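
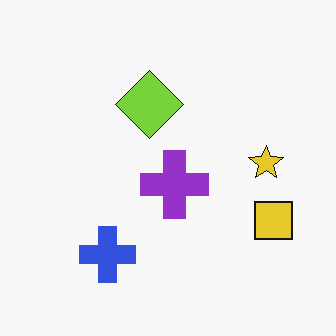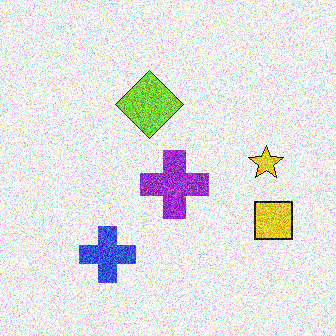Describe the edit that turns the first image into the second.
The image was degraded with strong gaussian noise.

Random speckle covers the whole image, including the flat background.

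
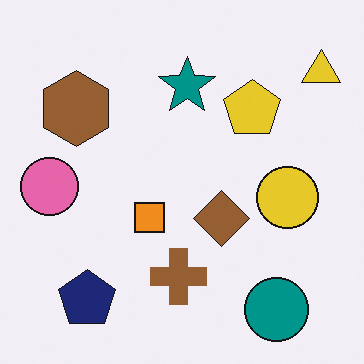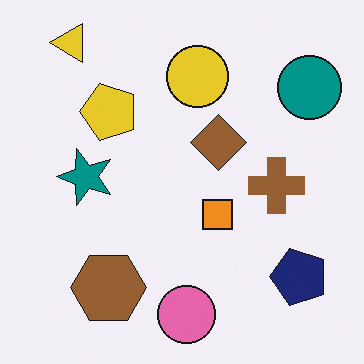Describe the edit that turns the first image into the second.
It was rotated 90° counter-clockwise.

The yellow triangle sits in the top-right of the first image and the top-left of the second — consistent with a whole-image 90° counter-clockwise rotation.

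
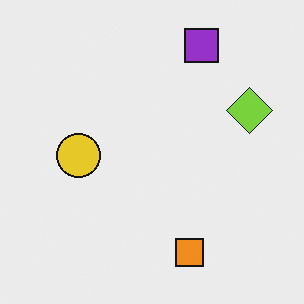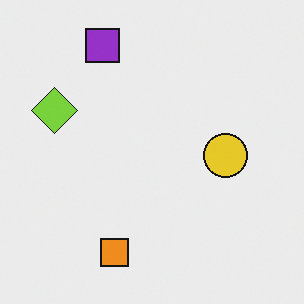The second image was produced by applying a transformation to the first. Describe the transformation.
It was flipped horizontally (left ↔ right).

The lime diamond is in the right of the first image and the left of the second — shapes on opposite sides of the vertical midline have swapped in a mirror flip.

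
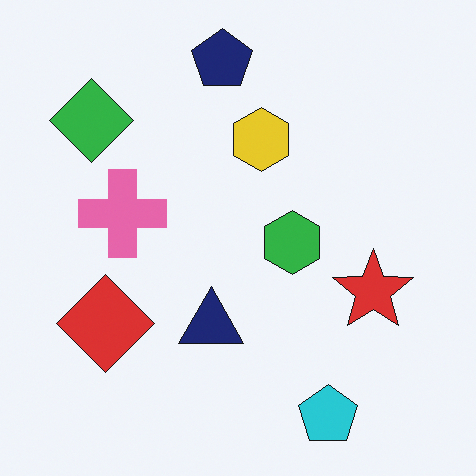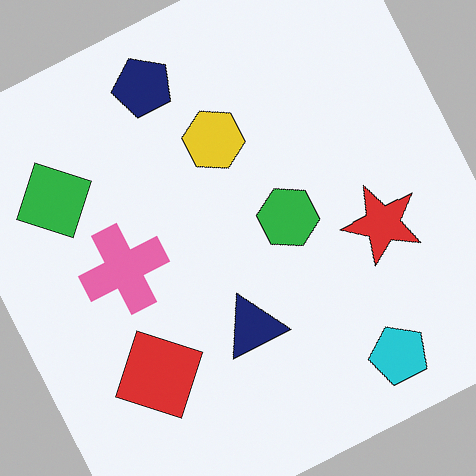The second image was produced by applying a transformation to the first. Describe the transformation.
This is the original image rotated counter-clockwise by a clearly visible amount.

Every shape is tilted by the same angle and the image corners show triangular fill wedges — a whole-image rotation by a non-right angle.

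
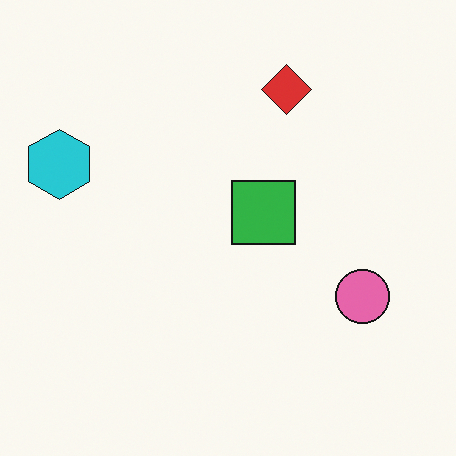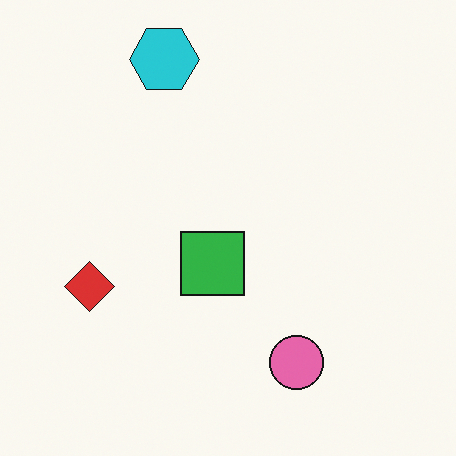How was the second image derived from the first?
It was transposed (reflected across the top-left ↔ bottom-right diagonal).

Shapes have swapped their row and column positions — what was in the top-right is now in the bottom-left — a diagonal reflection.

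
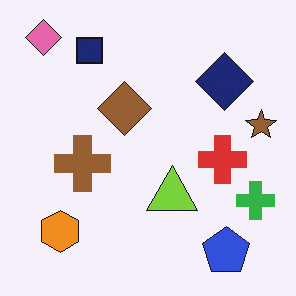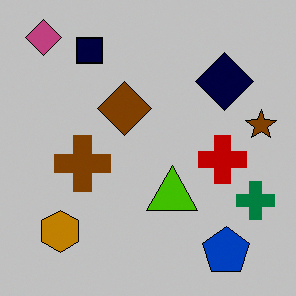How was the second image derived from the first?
It was aggressively posterized.

Each flat color has snapped to a coarser quantized level — most visibly, the near-white background has dropped to a flat grey.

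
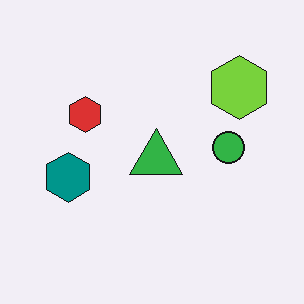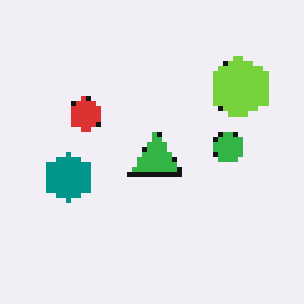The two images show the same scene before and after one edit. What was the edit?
It was mildly pixelated.

Shapes are reduced to large square blocks; fine edges and outlines are lost — a downscale-then-upscale (mosaic) effect.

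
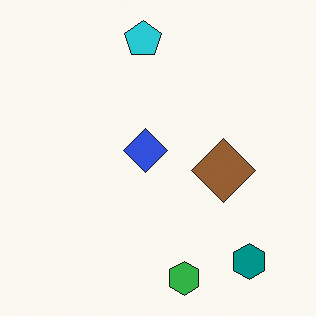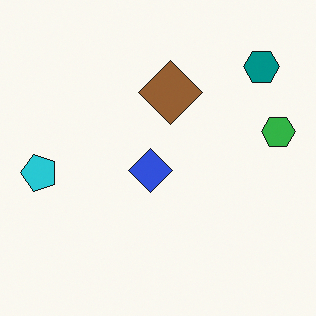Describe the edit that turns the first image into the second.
The transformation is: rotated 90° counter-clockwise.

The teal hexagon sits in the bottom-right of the first image and the top-right of the second — consistent with a whole-image 90° counter-clockwise rotation.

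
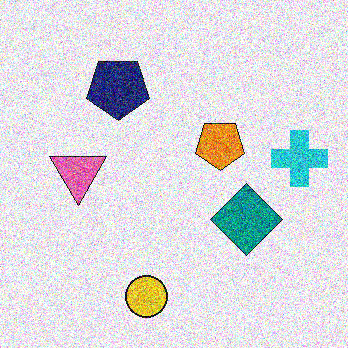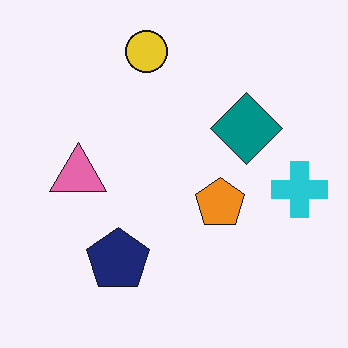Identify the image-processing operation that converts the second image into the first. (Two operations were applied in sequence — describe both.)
This is the original image flipped vertically (top ↔ bottom), then degraded with heavy additive noise.

The yellow circle is in the top of the second image and the bottom of the first — shapes on opposite sides of the horizontal midline have swapped in a mirror flip. Random speckle covers the whole image, including the flat background.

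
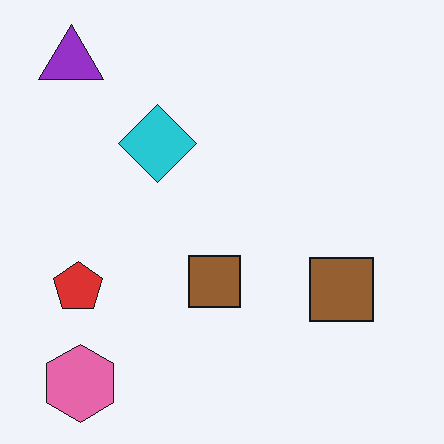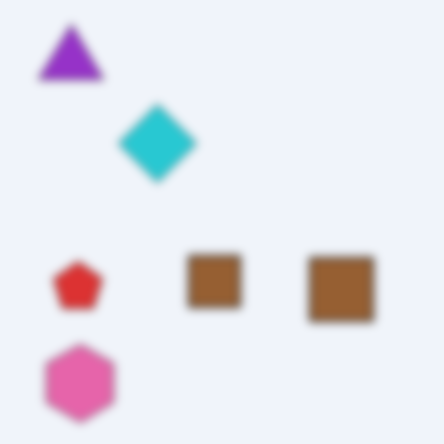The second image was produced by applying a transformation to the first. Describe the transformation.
The second image is the first moderately blurred.

Shape edges and outlines are uniformly softened across the whole image.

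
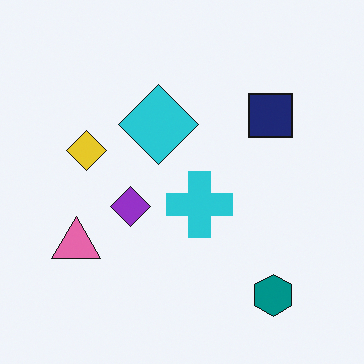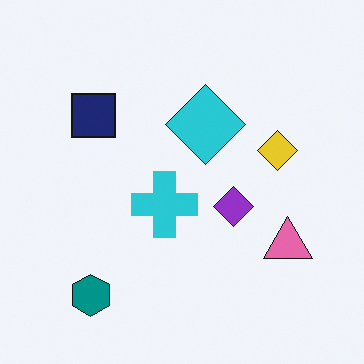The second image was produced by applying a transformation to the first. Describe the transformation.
The transformation is: flipped horizontally (left ↔ right).

The pink triangle is in the bottom-left of the first image and the bottom-right of the second — shapes on opposite sides of the vertical midline have swapped in a mirror flip.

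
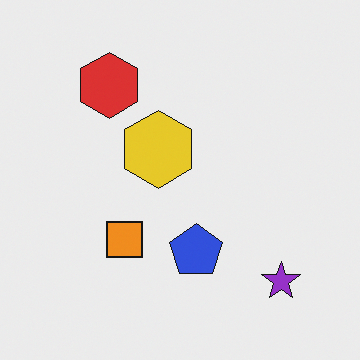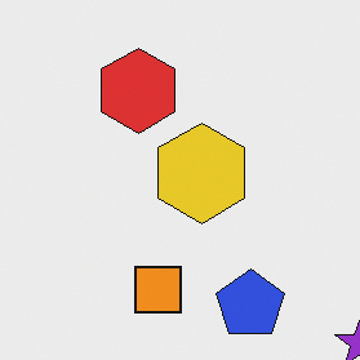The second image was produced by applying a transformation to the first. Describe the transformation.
The transformation is: cropped to a modestly smaller region and rescaled.

The visible shapes are larger and the field of view is narrower; shapes near the original edges may be partly or wholly outside the frame — a crop-and-rescale.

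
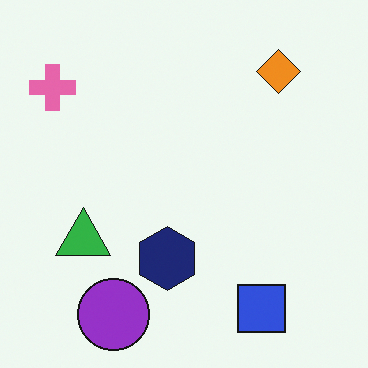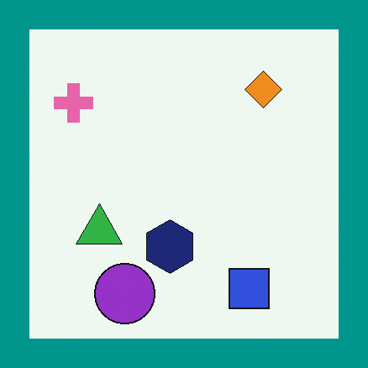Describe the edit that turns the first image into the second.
This is the original image framed with a teal border.

A solid teal frame runs around the edge of the second image, with the content slightly shrunk inside it.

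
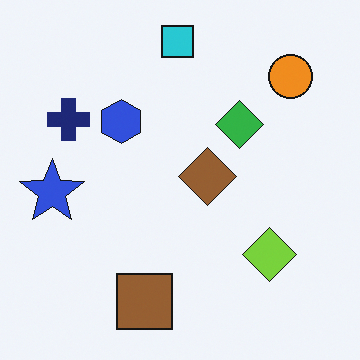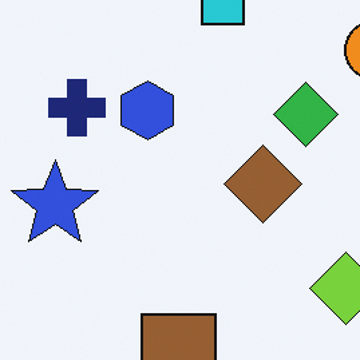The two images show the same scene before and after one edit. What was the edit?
Cropped to a modestly smaller region and rescaled.

The visible shapes are larger and the field of view is narrower; shapes near the original edges may be partly or wholly outside the frame — a crop-and-rescale.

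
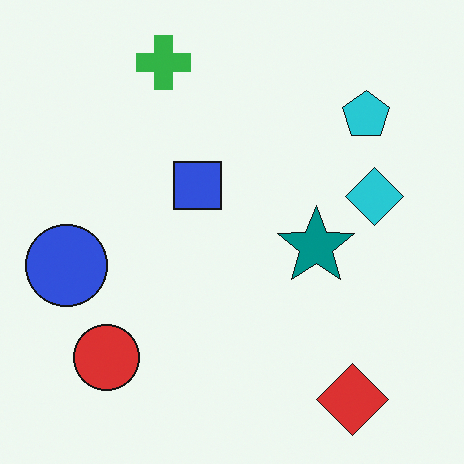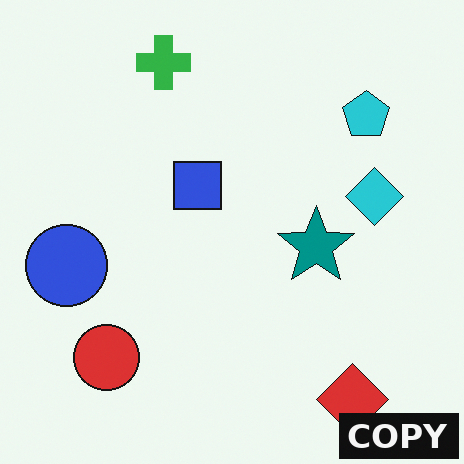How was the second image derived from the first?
It was watermarked with the text "COPY" in the lower-right corner.

A dark label reading "COPY" appears in the lower-right corner.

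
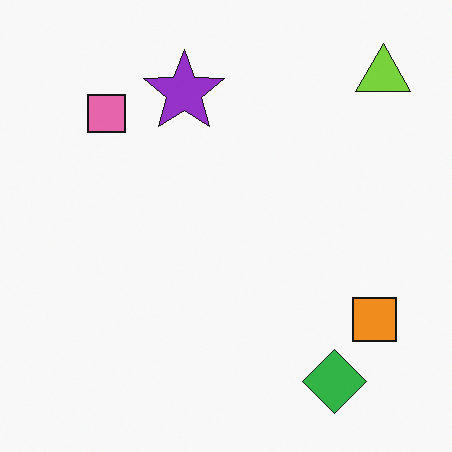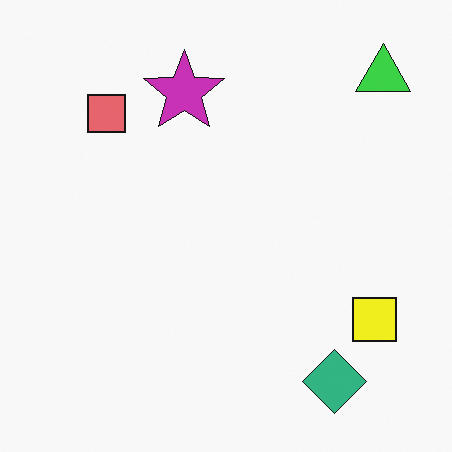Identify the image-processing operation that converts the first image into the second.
Hue-shifted slightly.

Every shape's color has rotated by the same amount around the hue wheel — a uniform hue shift.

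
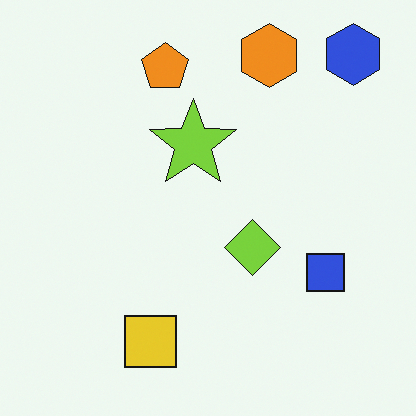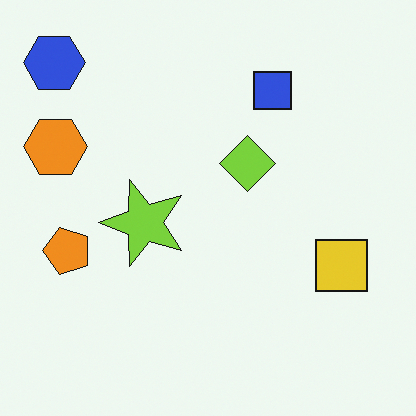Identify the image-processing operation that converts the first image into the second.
It was rotated 90° counter-clockwise.

The blue hexagon sits in the top-right of the first image and the top-left of the second — consistent with a whole-image 90° counter-clockwise rotation.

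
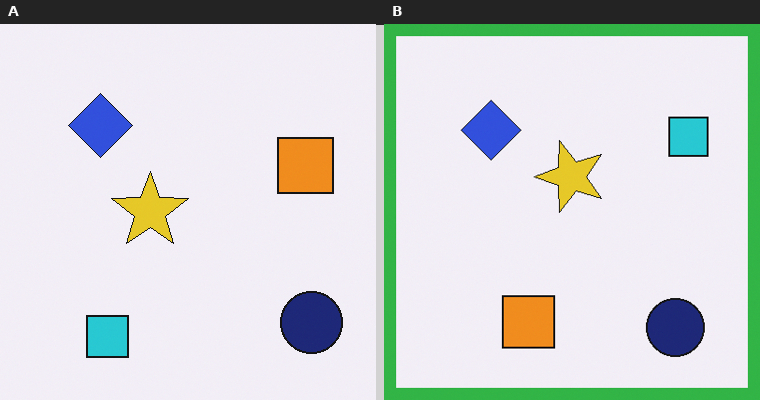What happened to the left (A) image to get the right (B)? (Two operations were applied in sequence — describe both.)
This is the original image transposed (reflected across the top-left ↔ bottom-right diagonal), then framed with a green border.

Shapes have swapped their row and column positions — what was in the top-right is now in the bottom-left — a diagonal reflection. A solid green frame runs around the edge of the right (B) image, with the content slightly shrunk inside it.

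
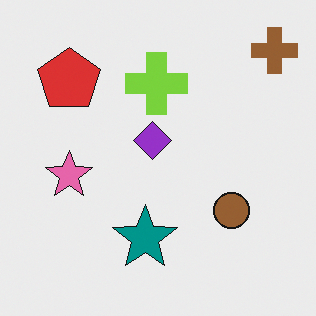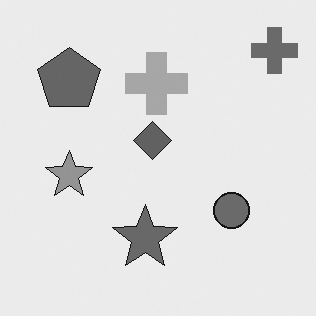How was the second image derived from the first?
The transformation is: converted to grayscale.

All color is removed — every shape is now a shade of grey.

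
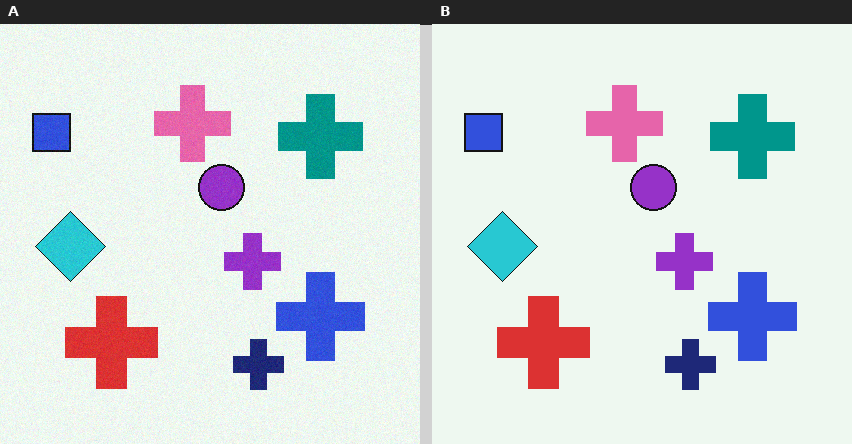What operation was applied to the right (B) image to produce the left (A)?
The left (A) image is the right (B) degraded with light additive noise.

Random speckle covers the whole image, including the flat background.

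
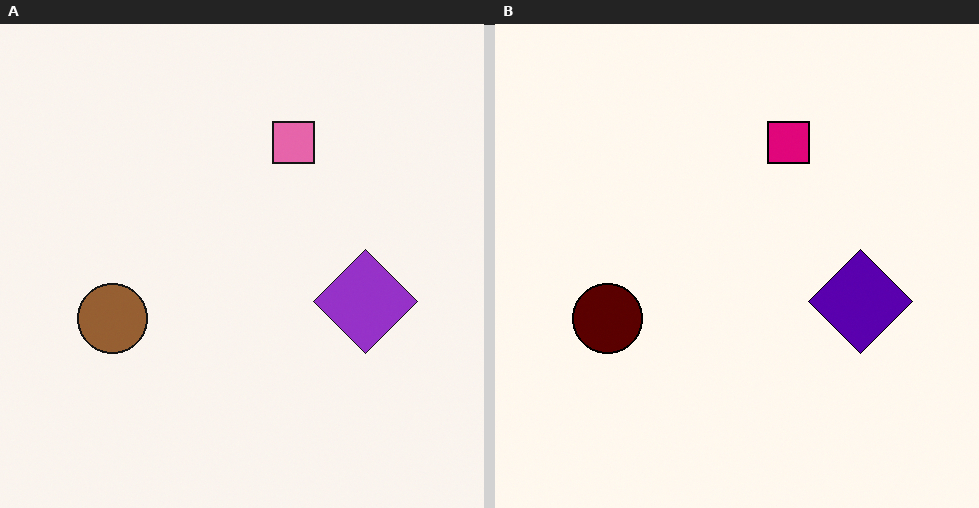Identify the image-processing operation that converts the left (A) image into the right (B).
The right (B) image is the left (A) given much higher contrast.

Tones are pushed away from mid-grey across the whole image — a global contrast change.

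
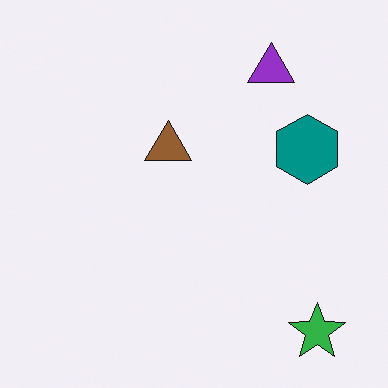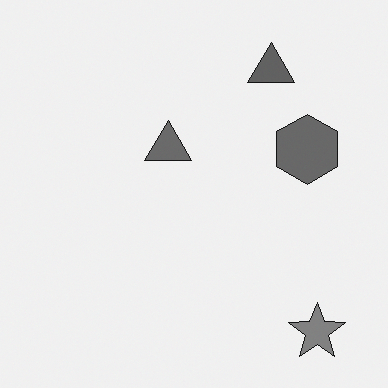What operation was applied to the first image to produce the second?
The transformation is: converted to grayscale.

All color is removed — every shape is now a shade of grey.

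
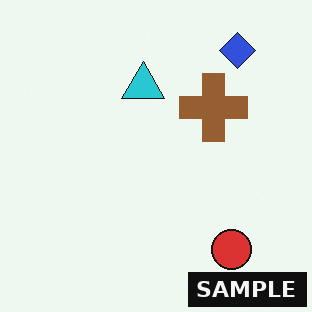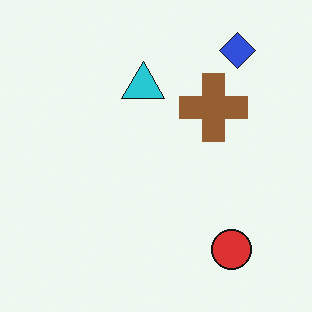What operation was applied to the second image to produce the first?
The image was watermarked with the text "SAMPLE" in the lower-right corner.

A dark label reading "SAMPLE" appears in the lower-right corner.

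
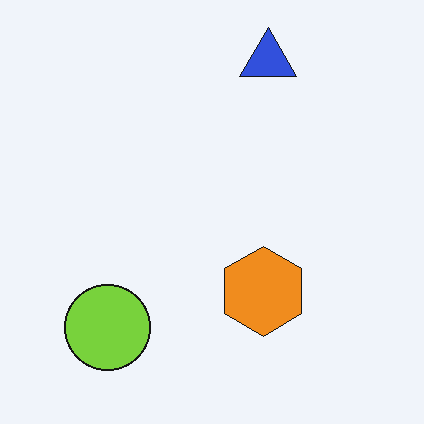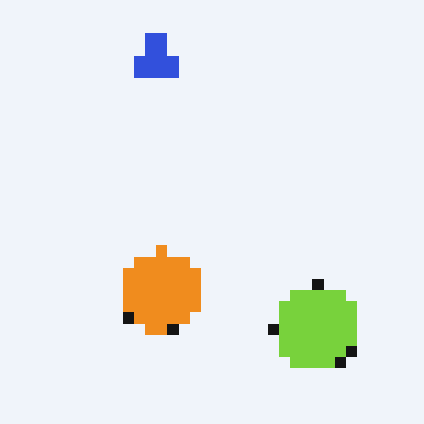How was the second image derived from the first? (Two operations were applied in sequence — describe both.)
The image was flipped horizontally (left ↔ right), then heavily pixelated into large blocks.

The lime circle is in the bottom-left of the first image and the bottom-right of the second — shapes on opposite sides of the vertical midline have swapped in a mirror flip. Shapes are reduced to large square blocks; fine edges and outlines are lost — a downscale-then-upscale (mosaic) effect.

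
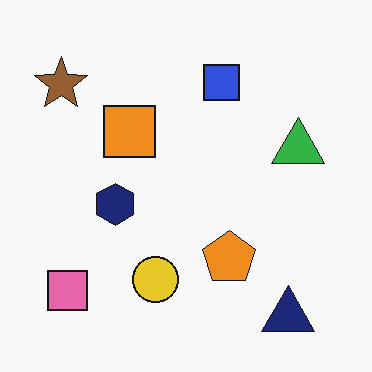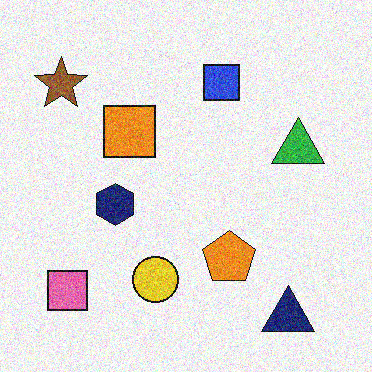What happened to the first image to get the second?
The second image is the first degraded with visible gaussian noise.

Random speckle covers the whole image, including the flat background.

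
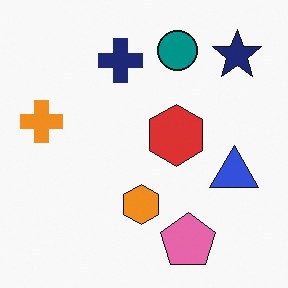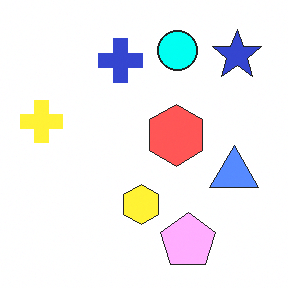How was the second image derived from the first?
It was brightened a lot.

Every pixel — background and shapes alike — is uniformly brightened.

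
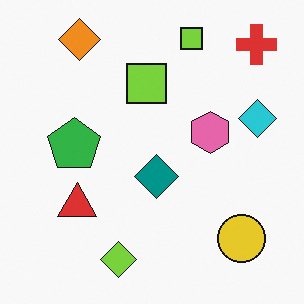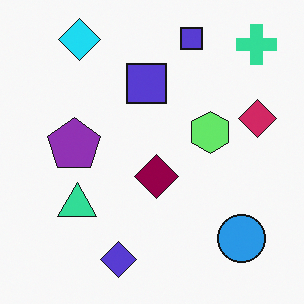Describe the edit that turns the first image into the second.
The transformation is: hue-shifted by a moderate amount.

Every shape's color has rotated by the same amount around the hue wheel — a uniform hue shift.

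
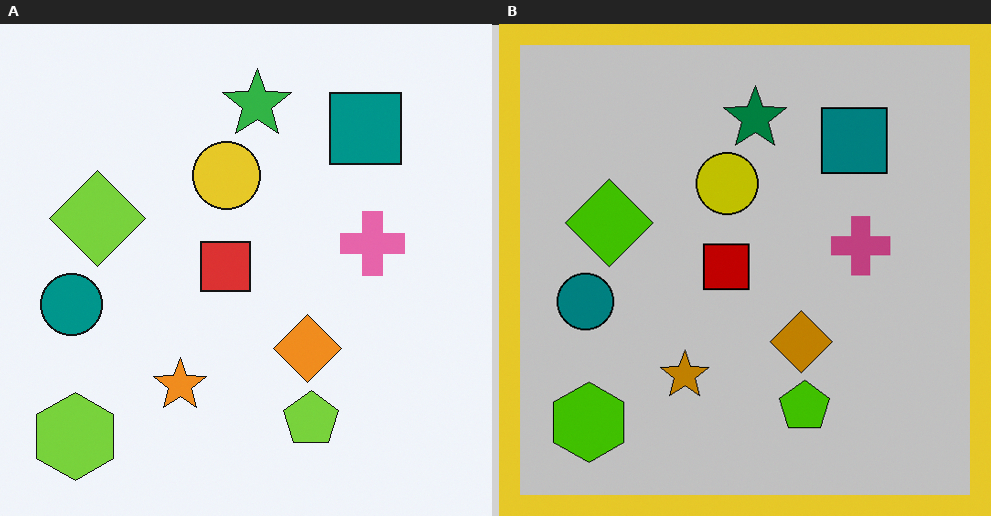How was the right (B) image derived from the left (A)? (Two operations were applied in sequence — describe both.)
Heavily posterized to just a handful of flat colors, then framed with a yellow border.

Each flat color has snapped to a coarser quantized level — most visibly, the near-white background has dropped to a flat grey. A solid yellow frame runs around the edge of the right (B) image, with the content slightly shrunk inside it.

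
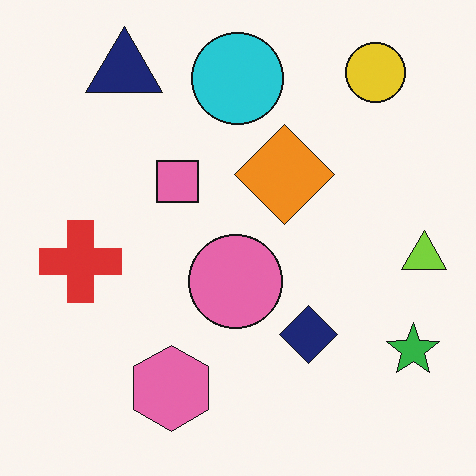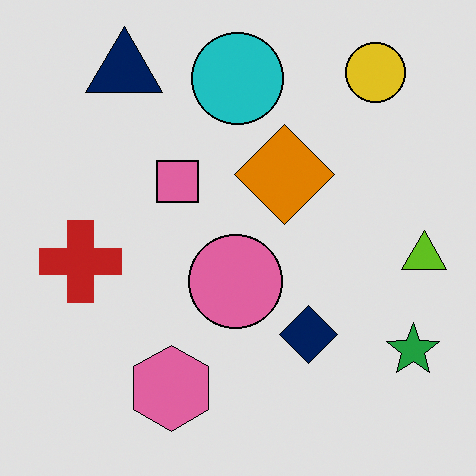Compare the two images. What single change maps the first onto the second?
The second image is the first moderately posterized.

Each flat color has snapped to a coarser quantized level — most visibly, the near-white background has dropped to a flat grey.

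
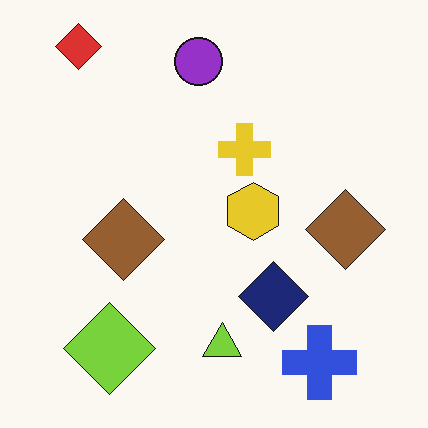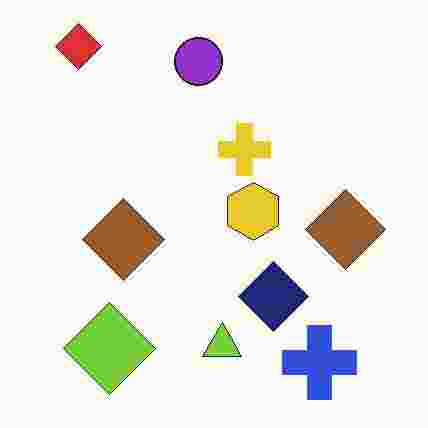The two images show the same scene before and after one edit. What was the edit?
The transformation is: heavily JPEG-compressed with obvious blocking artifacts.

Blocky 8×8 compression artifacts appear around shape edges and the flat background shows ringing — characteristic JPEG degradation.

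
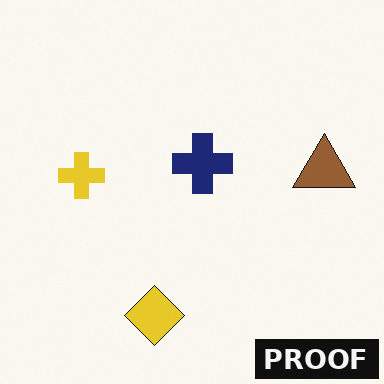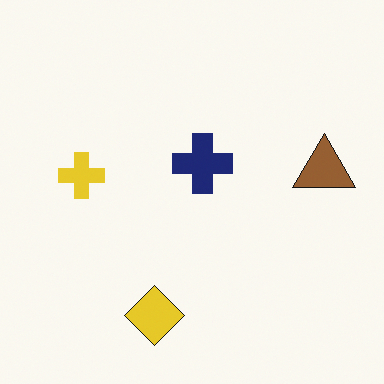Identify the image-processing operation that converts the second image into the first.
Watermarked with the text "PROOF" in the lower-right corner.

A dark label reading "PROOF" appears in the lower-right corner.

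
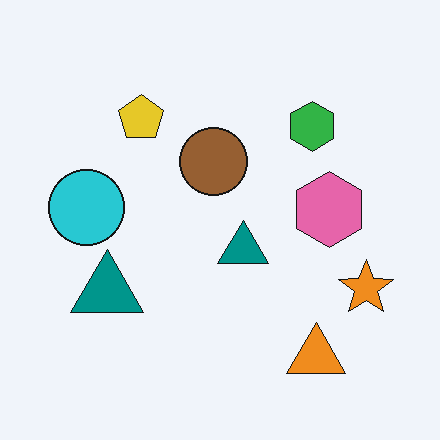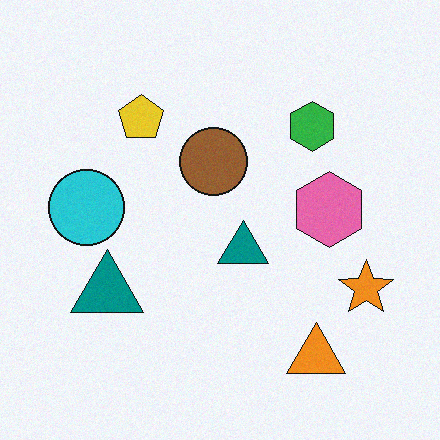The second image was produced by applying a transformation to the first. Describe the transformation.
The transformation is: degraded with subtle gaussian noise.

Random speckle covers the whole image, including the flat background.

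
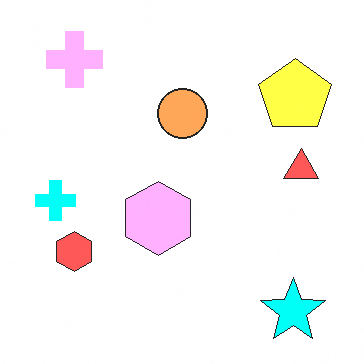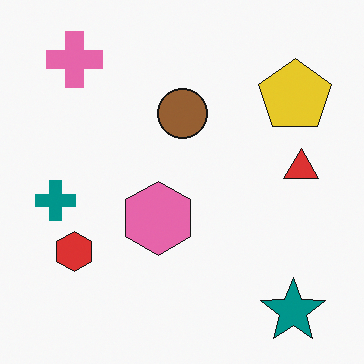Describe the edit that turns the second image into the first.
Noticeably brightened.

Every pixel — background and shapes alike — is uniformly brightened.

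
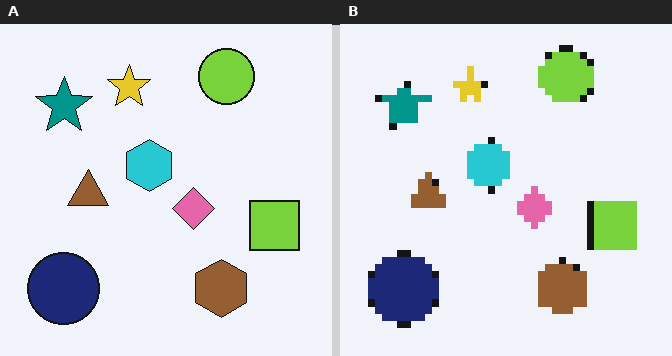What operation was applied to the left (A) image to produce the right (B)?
Moderately pixelated.

Shapes are reduced to large square blocks; fine edges and outlines are lost — a downscale-then-upscale (mosaic) effect.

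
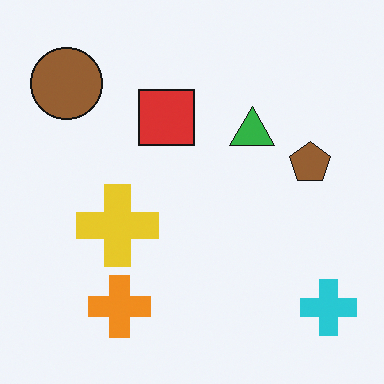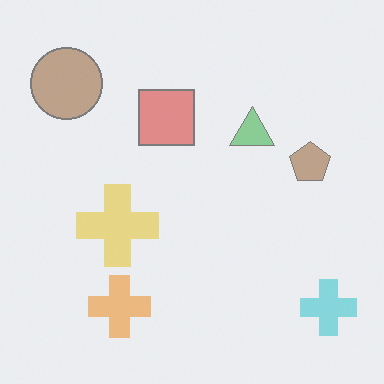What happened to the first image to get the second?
The image was given much lower contrast.

Tones are pushed toward mid-grey across the whole image — a global contrast change.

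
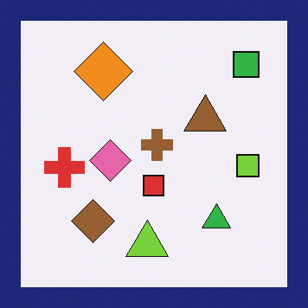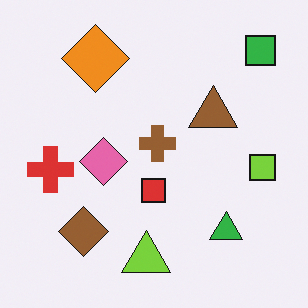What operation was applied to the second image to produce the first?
The transformation is: framed with a navy border.

A solid navy frame runs around the edge of the first image, with the content slightly shrunk inside it.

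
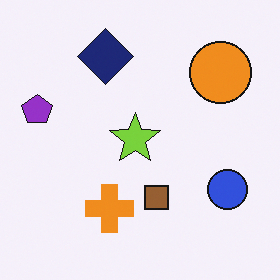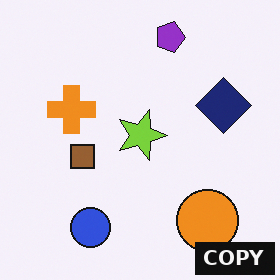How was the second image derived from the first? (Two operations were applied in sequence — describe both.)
This is the original image rotated 90° clockwise, then watermarked with the text "COPY" in the lower-right corner.

The purple pentagon sits in the left of the first image and the top of the second — consistent with a whole-image 90° clockwise rotation. A dark label reading "COPY" appears in the lower-right corner.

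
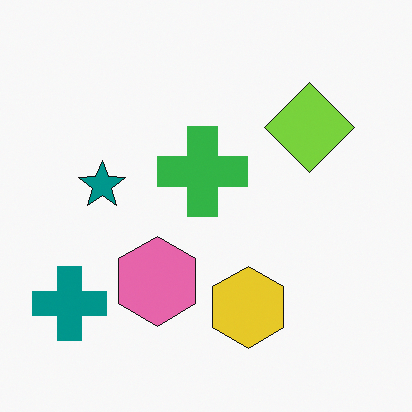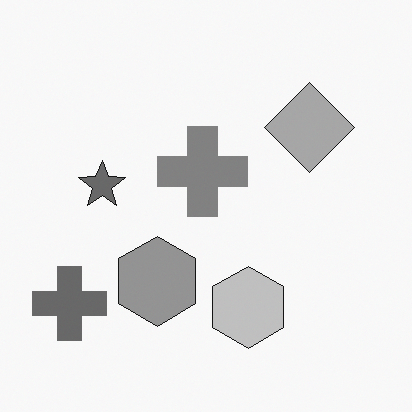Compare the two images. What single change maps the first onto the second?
It was converted to grayscale.

All color is removed — every shape is now a shade of grey.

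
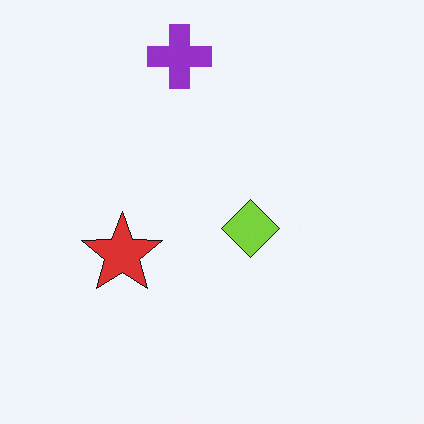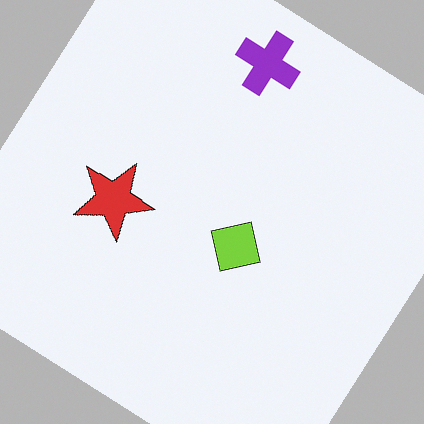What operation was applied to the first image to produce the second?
The transformation is: rotated clockwise by a large amount — several tens of degrees.

Every shape is tilted by the same angle and the image corners show triangular fill wedges — a whole-image rotation by a non-right angle.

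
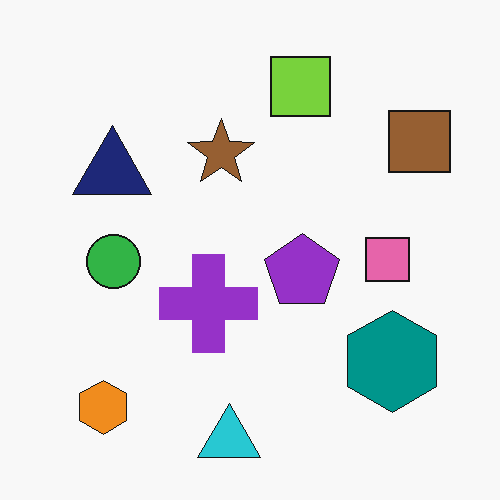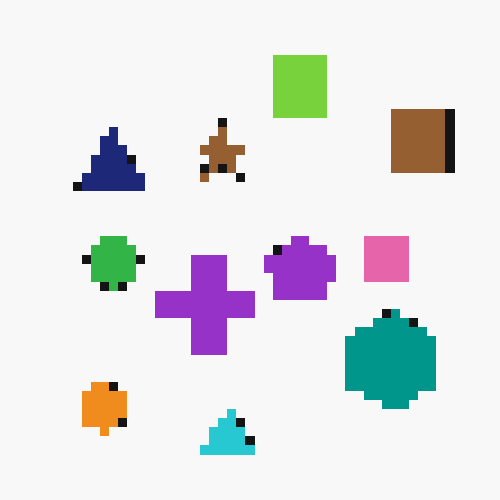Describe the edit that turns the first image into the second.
The transformation is: heavily pixelated into large blocks.

Shapes are reduced to large square blocks; fine edges and outlines are lost — a downscale-then-upscale (mosaic) effect.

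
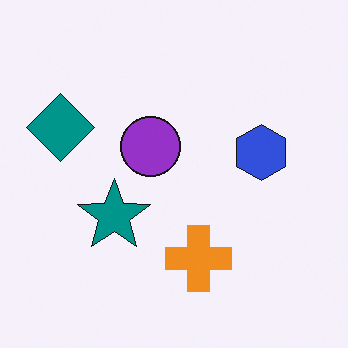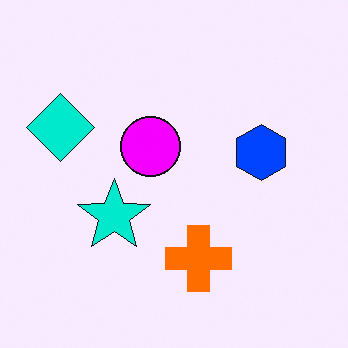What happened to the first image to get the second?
The transformation is: heavily oversaturated.

All colors are more vivid — a global saturation change.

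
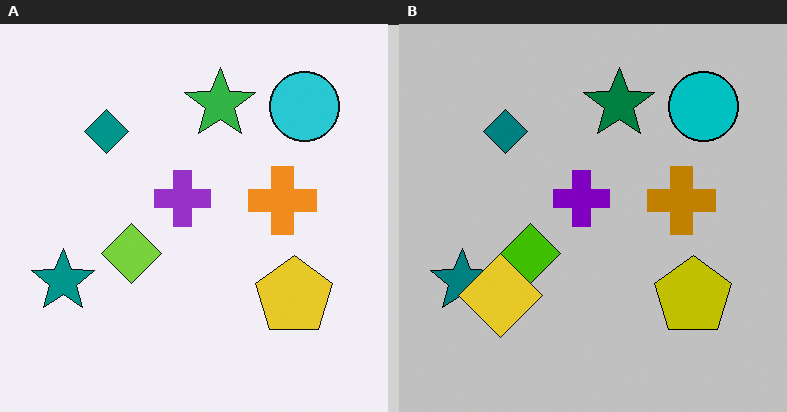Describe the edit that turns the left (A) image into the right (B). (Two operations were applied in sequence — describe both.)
The image was aggressively posterized, then overlaid with an additional yellow diamond.

Each flat color has snapped to a coarser quantized level — most visibly, the near-white background has dropped to a flat grey. A yellow diamond appears in the right (B) image that is absent from the left (A).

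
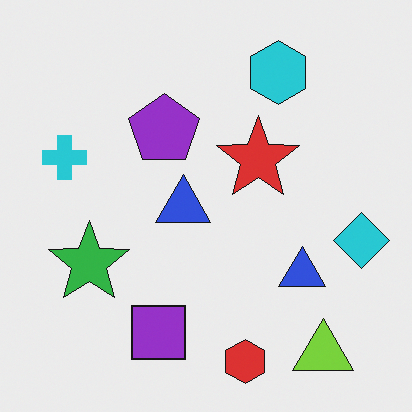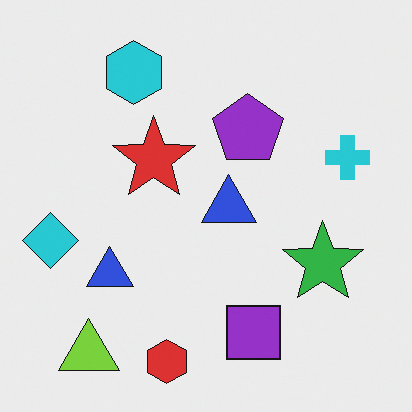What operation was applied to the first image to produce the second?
This is the original image flipped horizontally (left ↔ right).

The cyan diamond is in the right of the first image and the left of the second — shapes on opposite sides of the vertical midline have swapped in a mirror flip.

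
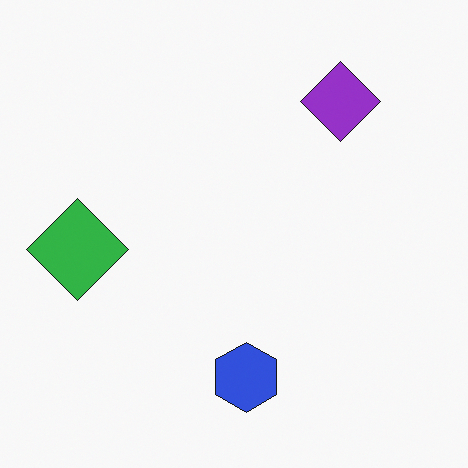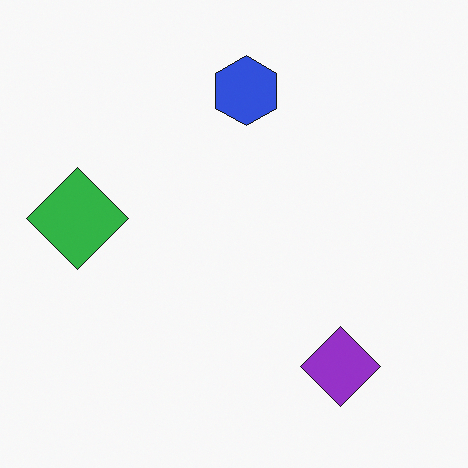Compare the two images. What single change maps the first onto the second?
Flipped vertically (top ↔ bottom).

The blue hexagon is in the bottom of the first image and the top of the second — shapes on opposite sides of the horizontal midline have swapped in a mirror flip.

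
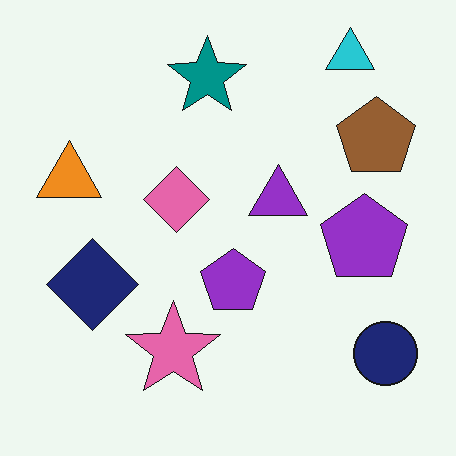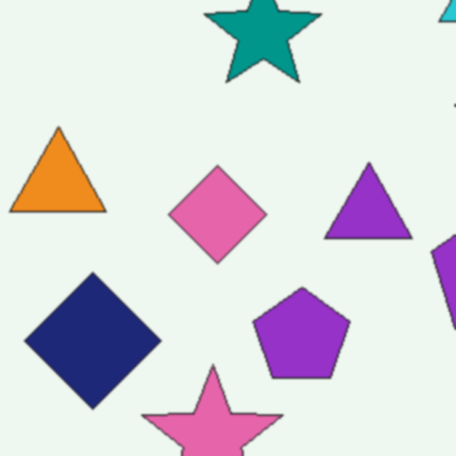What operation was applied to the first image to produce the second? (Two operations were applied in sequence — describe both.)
The second image is the first cropped slightly and scaled back up, then lightly blurred.

The visible shapes are larger and the field of view is narrower; shapes near the original edges may be partly or wholly outside the frame — a crop-and-rescale. Shape edges and outlines are uniformly softened across the whole image.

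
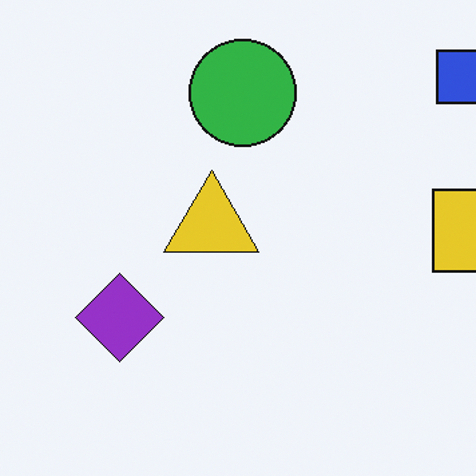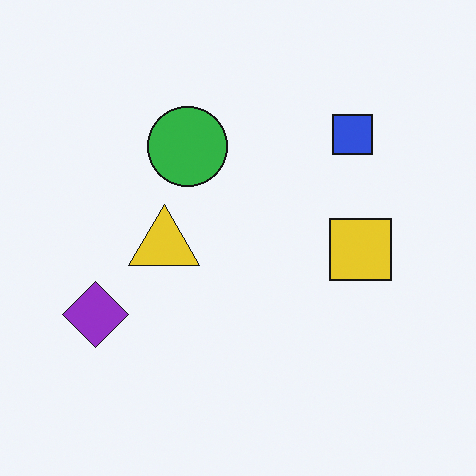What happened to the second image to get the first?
Cropped to a modestly smaller region and rescaled.

The visible shapes are larger and the field of view is narrower; shapes near the original edges may be partly or wholly outside the frame — a crop-and-rescale.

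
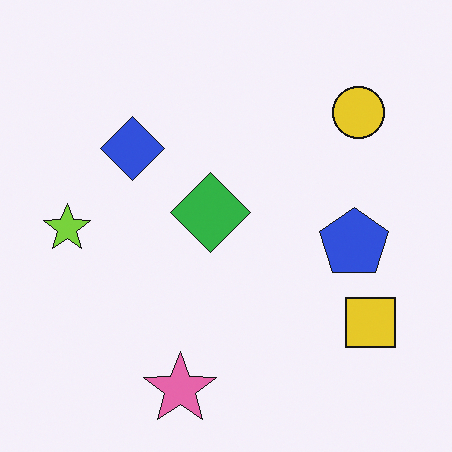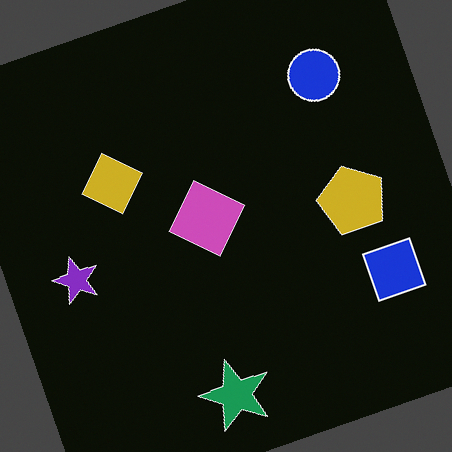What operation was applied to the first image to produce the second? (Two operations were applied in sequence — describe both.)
The transformation is: color-inverted (negative), then rotated counter-clockwise by a moderate amount.

The light background has become dark and every shape's color is its complement — a photographic negative. Every shape is tilted by the same angle and the image corners show triangular fill wedges — a whole-image rotation by a non-right angle.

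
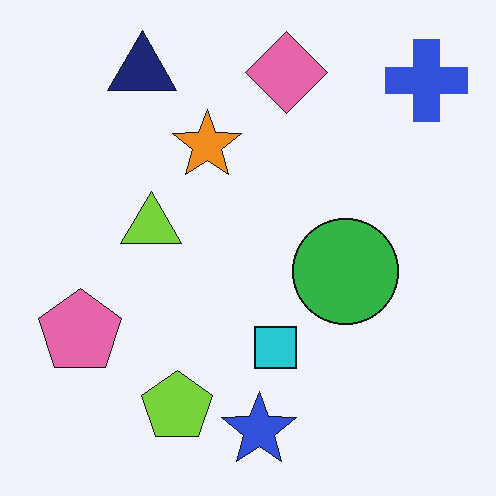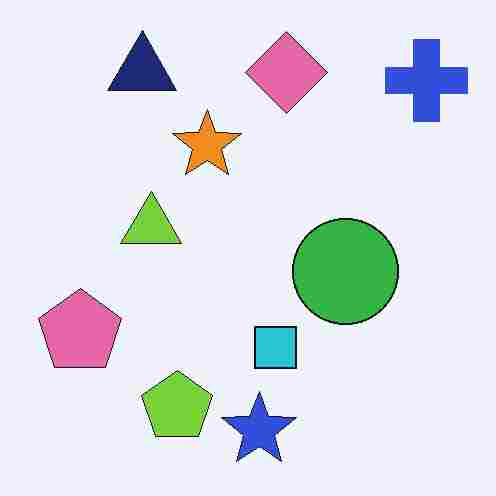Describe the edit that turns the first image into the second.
The second image is the first heavily JPEG-compressed with obvious blocking artifacts.

Blocky 8×8 compression artifacts appear around shape edges and the flat background shows ringing — characteristic JPEG degradation.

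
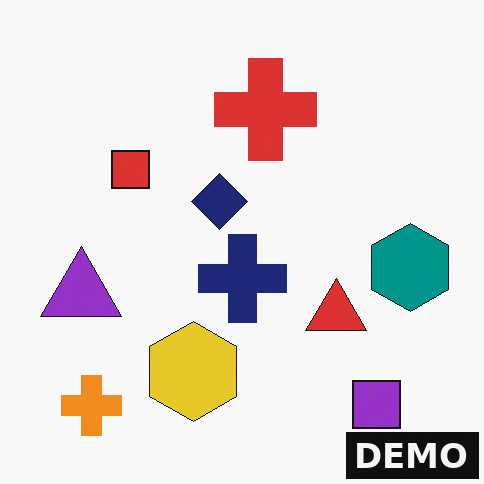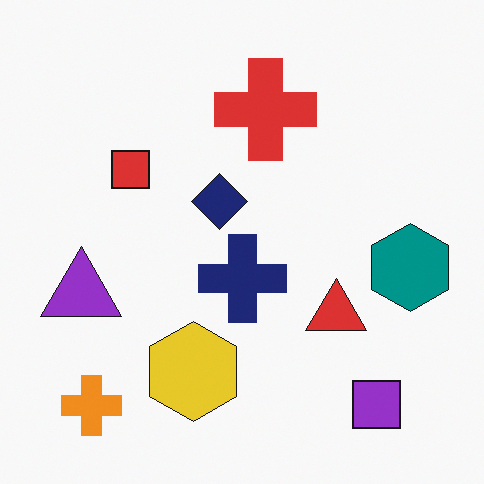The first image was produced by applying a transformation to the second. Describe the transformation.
This is the original image watermarked with the text "DEMO" in the lower-right corner.

A dark label reading "DEMO" appears in the lower-right corner.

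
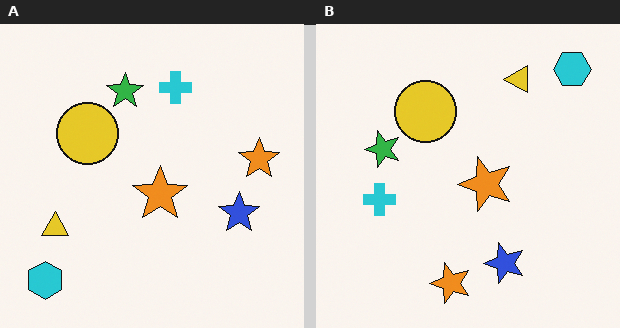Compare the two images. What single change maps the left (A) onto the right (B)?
The right (B) image is the left (A) transposed (reflected across the top-left ↔ bottom-right diagonal).

Shapes have swapped their row and column positions — what was in the top-right is now in the bottom-left — a diagonal reflection.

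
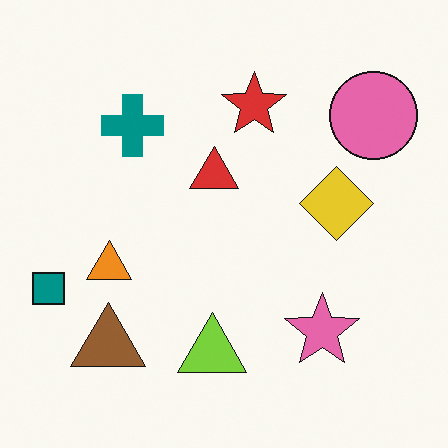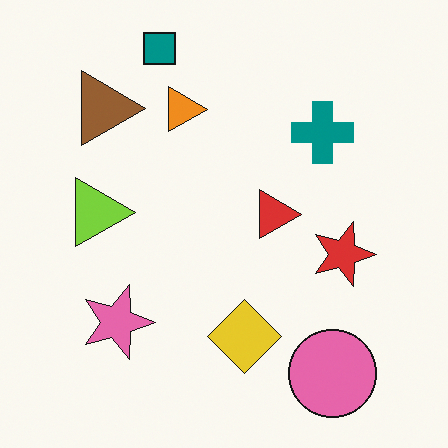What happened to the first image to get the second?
Rotated 90° clockwise.

The teal square sits in the left of the first image and the top of the second — consistent with a whole-image 90° clockwise rotation.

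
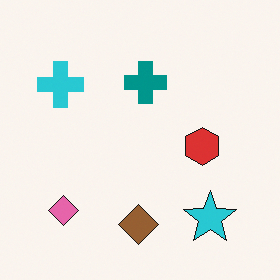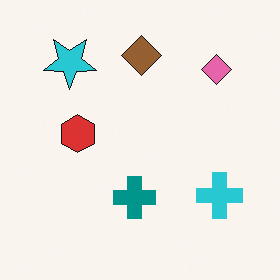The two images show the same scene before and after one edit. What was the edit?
The second image is the first rotated 180°.

The cyan star sits in the bottom-right of the first image and the top-left of the second — consistent with a whole-image 180° rotation.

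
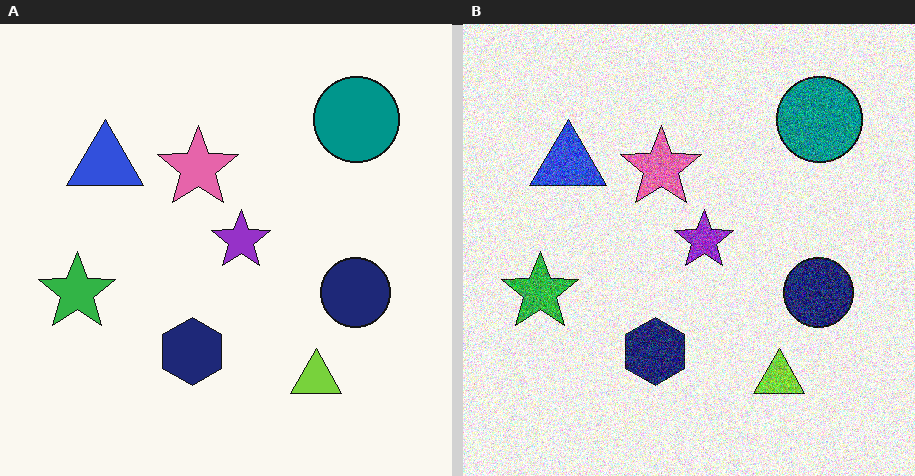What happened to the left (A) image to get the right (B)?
This is the original image degraded with strong gaussian noise.

Random speckle covers the whole image, including the flat background.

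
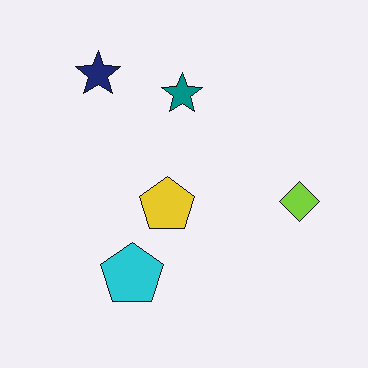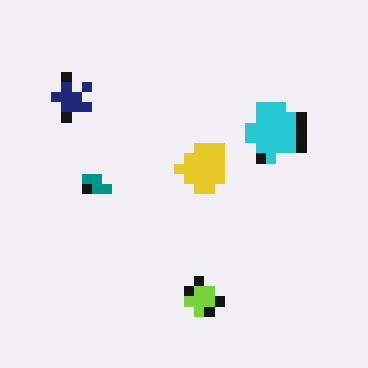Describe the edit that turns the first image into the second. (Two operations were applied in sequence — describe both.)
The transformation is: transposed (reflected across the top-left ↔ bottom-right diagonal), then heavily pixelated into large blocks.

Shapes have swapped their row and column positions — what was in the top-right is now in the bottom-left — a diagonal reflection. Shapes are reduced to large square blocks; fine edges and outlines are lost — a downscale-then-upscale (mosaic) effect.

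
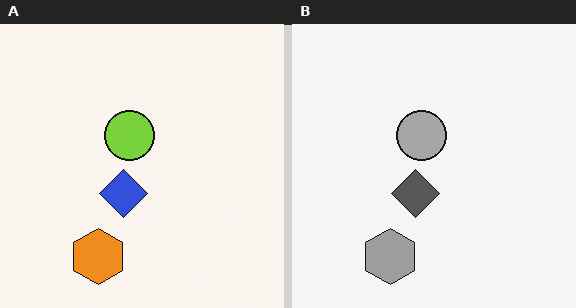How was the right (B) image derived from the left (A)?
It was converted to grayscale.

All color is removed — every shape is now a shade of grey.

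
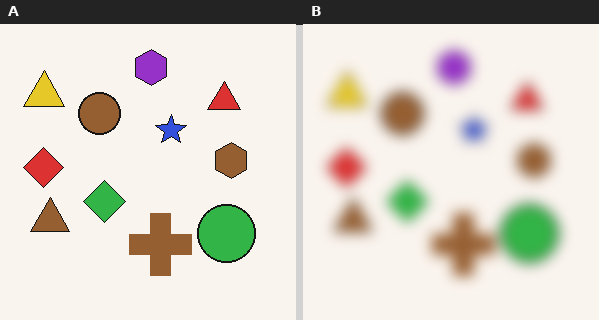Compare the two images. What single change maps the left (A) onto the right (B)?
It was strongly gaussian-blurred.

Shape edges and outlines are uniformly softened across the whole image.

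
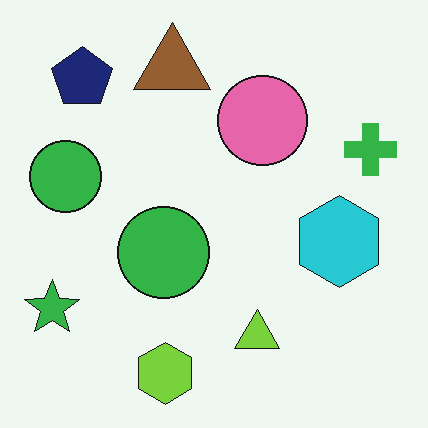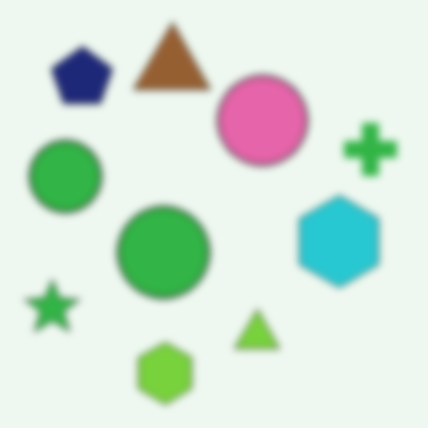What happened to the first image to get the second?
It was noticeably gaussian-blurred.

Shape edges and outlines are uniformly softened across the whole image.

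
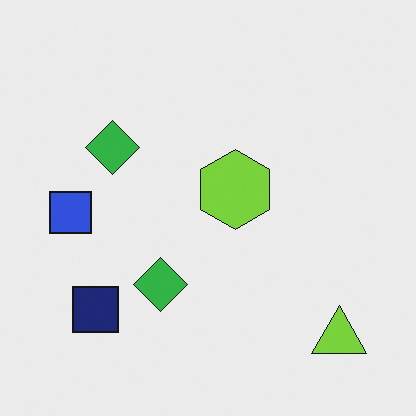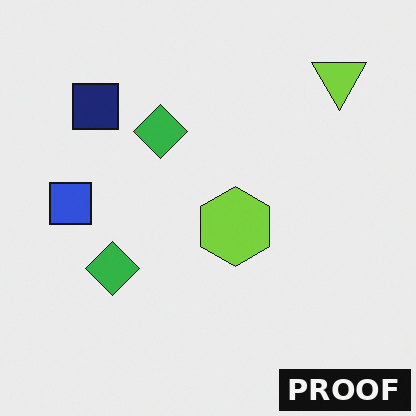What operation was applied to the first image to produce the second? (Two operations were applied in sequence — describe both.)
The transformation is: flipped vertically (top ↔ bottom), then watermarked with the text "PROOF" in the lower-right corner.

The lime triangle is in the bottom-right of the first image and the top-right of the second — shapes on opposite sides of the horizontal midline have swapped in a mirror flip. A dark label reading "PROOF" appears in the lower-right corner.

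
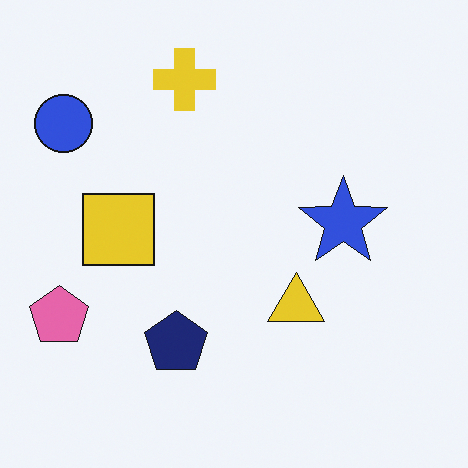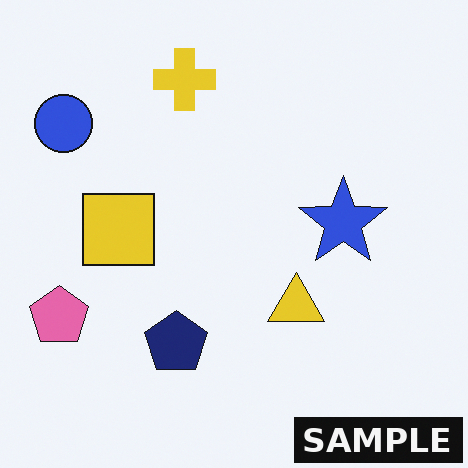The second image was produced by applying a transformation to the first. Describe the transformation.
This is the original image watermarked with the text "SAMPLE" in the lower-right corner.

A dark label reading "SAMPLE" appears in the lower-right corner.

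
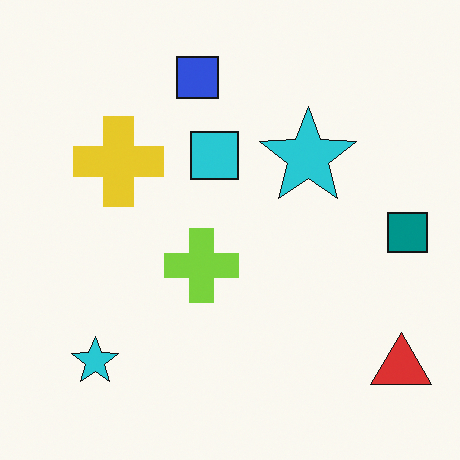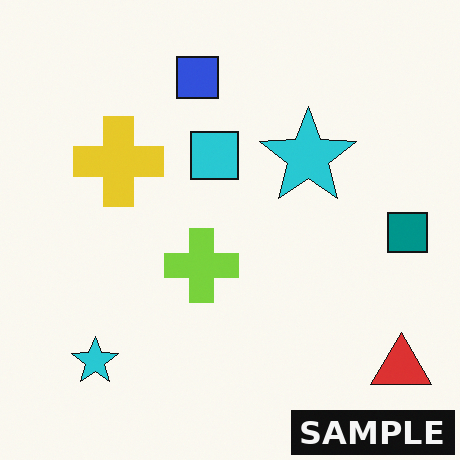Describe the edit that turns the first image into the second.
This is the original image watermarked with the text "SAMPLE" in the lower-right corner.

A dark label reading "SAMPLE" appears in the lower-right corner.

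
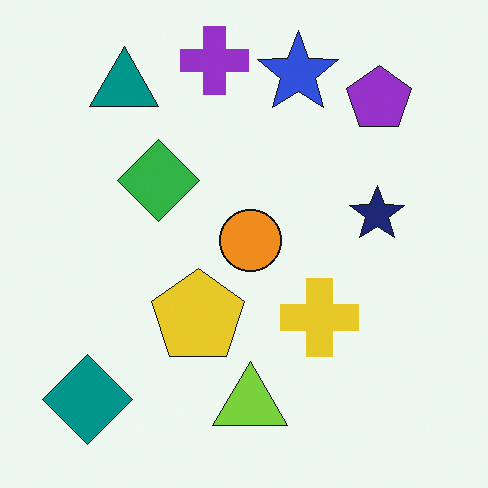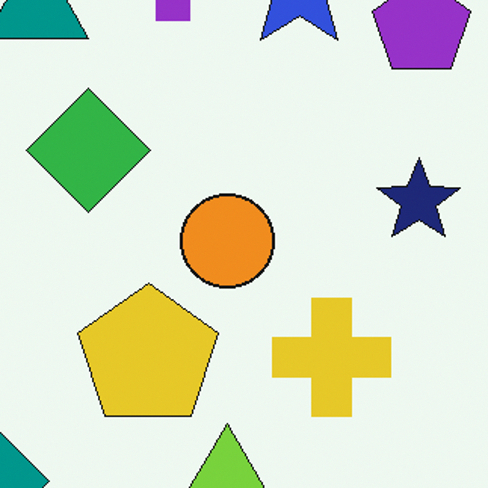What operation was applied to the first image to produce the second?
The second image is the first cropped to a modestly smaller region and rescaled.

The visible shapes are larger and the field of view is narrower; shapes near the original edges may be partly or wholly outside the frame — a crop-and-rescale.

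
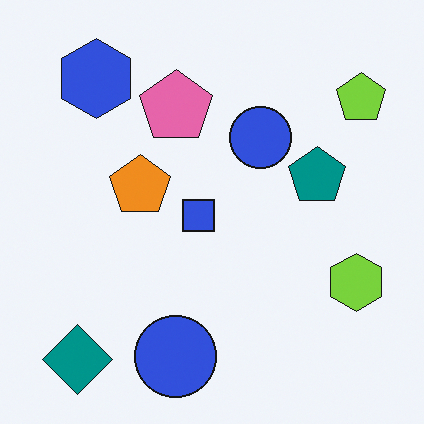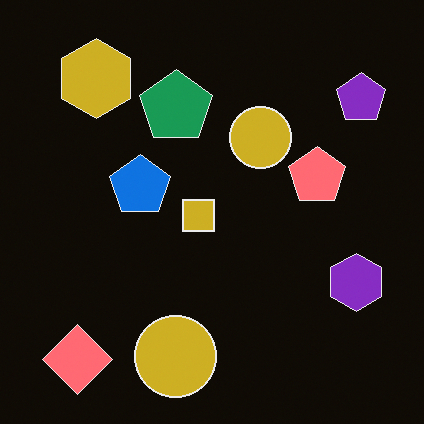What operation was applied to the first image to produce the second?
This is the original image color-inverted (negative).

The light background has become dark and every shape's color is its complement — a photographic negative.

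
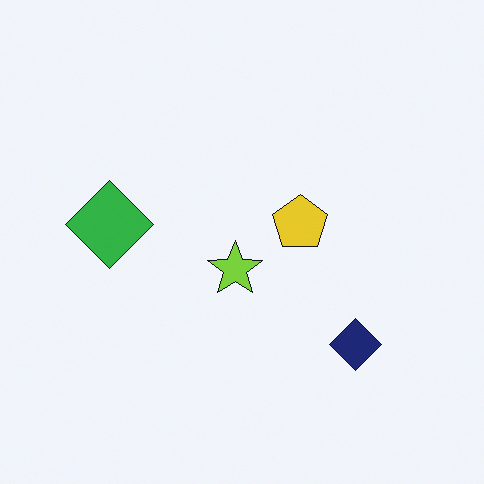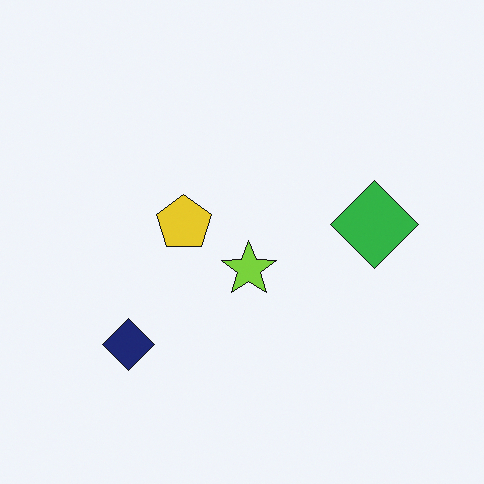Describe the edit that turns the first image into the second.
The second image is the first flipped horizontally (left ↔ right).

The green diamond is in the left of the first image and the right of the second — shapes on opposite sides of the vertical midline have swapped in a mirror flip.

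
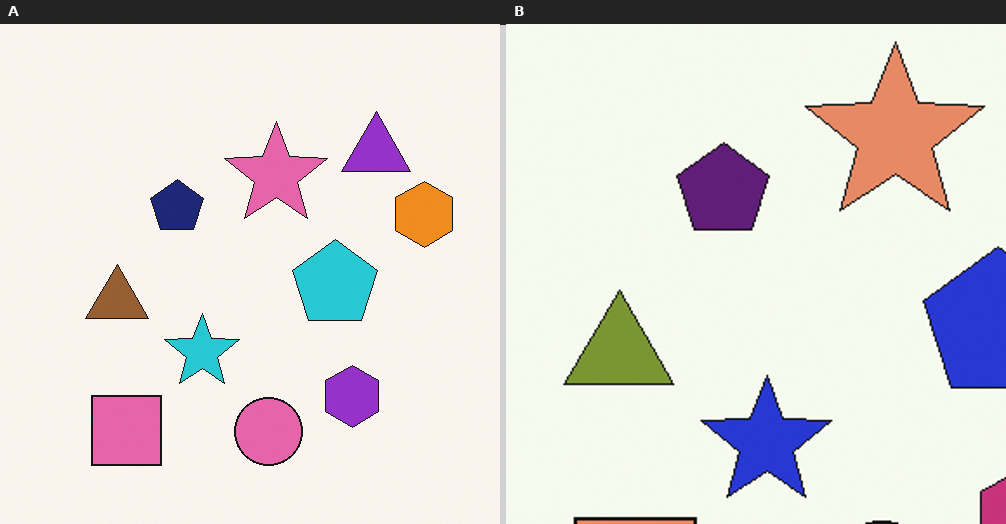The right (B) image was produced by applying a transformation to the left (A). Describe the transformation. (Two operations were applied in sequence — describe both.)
Hue-shifted slightly, then cropped to a noticeably smaller region and rescaled.

Every shape's color has rotated by the same amount around the hue wheel — a uniform hue shift. The visible shapes are larger and the field of view is narrower; shapes near the original edges may be partly or wholly outside the frame — a crop-and-rescale.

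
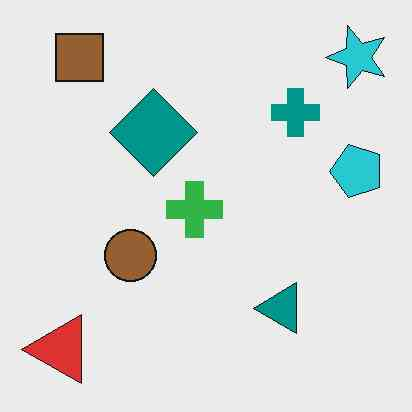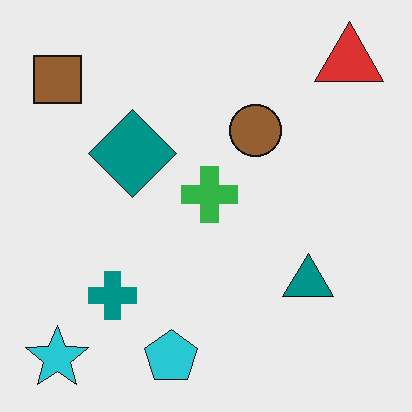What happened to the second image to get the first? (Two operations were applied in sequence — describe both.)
The image was transposed (reflected across the top-left ↔ bottom-right diagonal), then given moderate JPEG compression.

Shapes have swapped their row and column positions — what was in the top-right is now in the bottom-left — a diagonal reflection. Blocky 8×8 compression artifacts appear around shape edges and the flat background shows ringing — characteristic JPEG degradation.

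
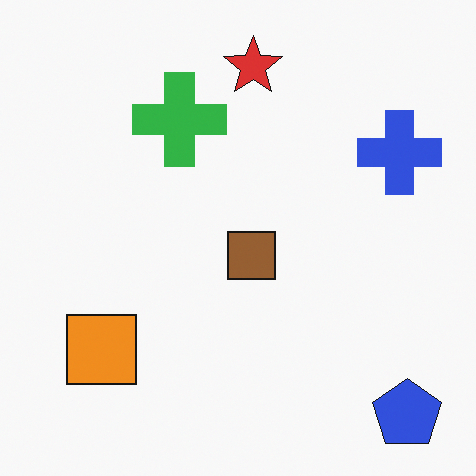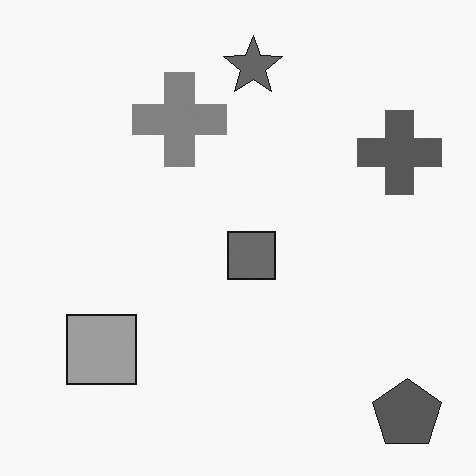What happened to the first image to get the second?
The transformation is: converted to grayscale.

All color is removed — every shape is now a shade of grey.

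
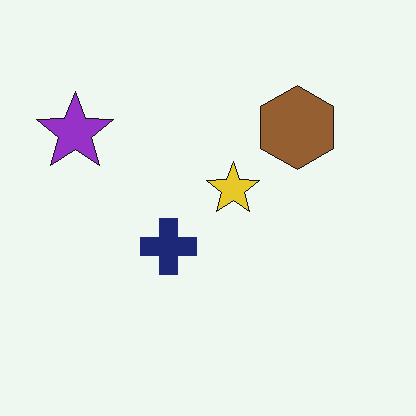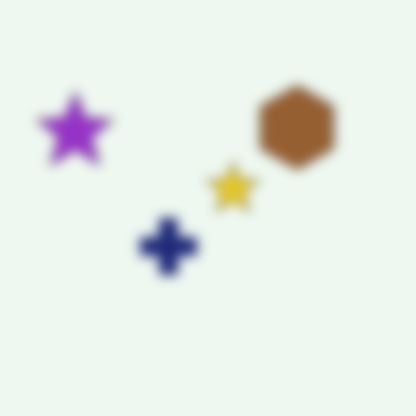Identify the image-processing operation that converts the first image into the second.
This is the original image heavily blurred.

Shape edges and outlines are uniformly softened across the whole image.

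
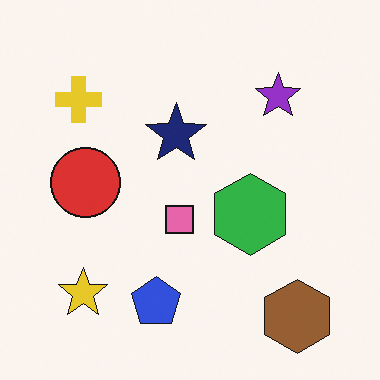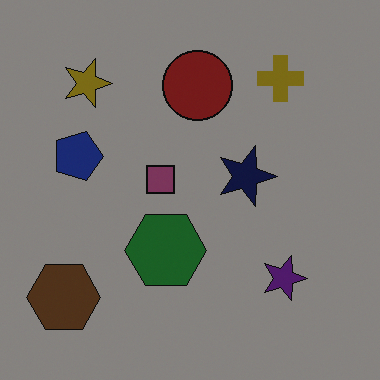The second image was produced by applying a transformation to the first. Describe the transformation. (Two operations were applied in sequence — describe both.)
This is the original image rotated 90° clockwise, then darkened a lot.

The brown hexagon sits in the bottom-right of the first image and the bottom-left of the second — consistent with a whole-image 90° clockwise rotation. Every pixel — background and shapes alike — is uniformly darkened.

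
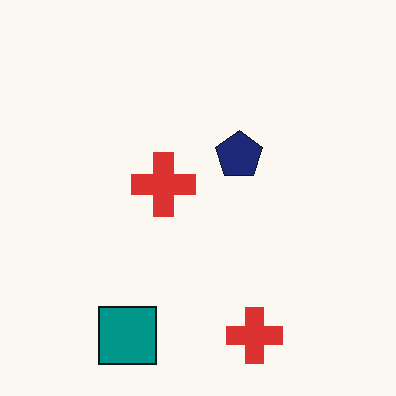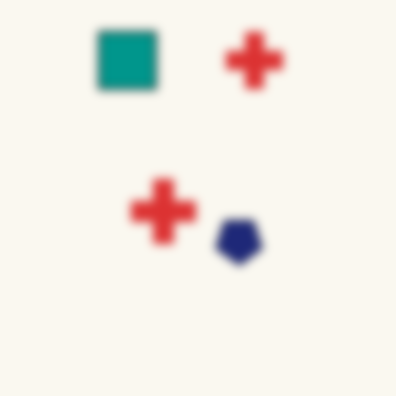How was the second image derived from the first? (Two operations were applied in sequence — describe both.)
The transformation is: flipped vertically (top ↔ bottom), then noticeably gaussian-blurred.

The teal square is in the bottom-left of the first image and the top-left of the second — shapes on opposite sides of the horizontal midline have swapped in a mirror flip. Shape edges and outlines are uniformly softened across the whole image.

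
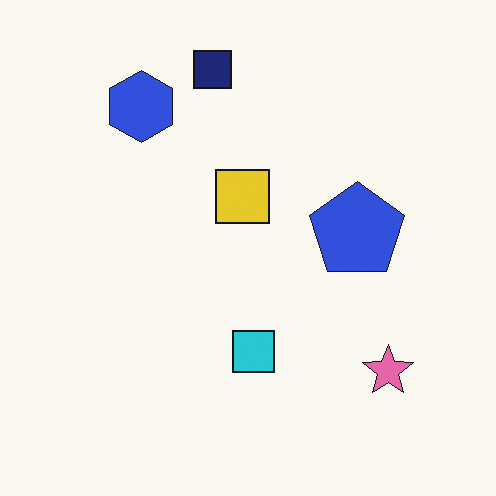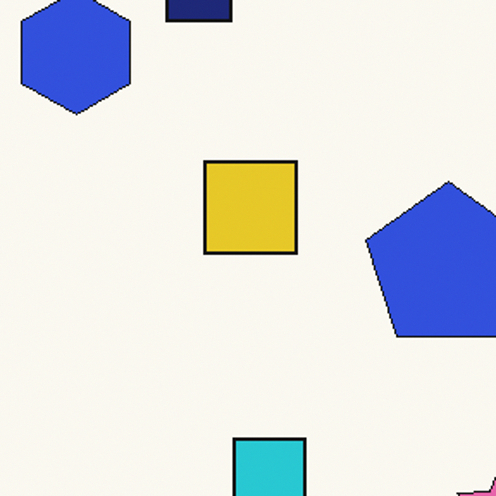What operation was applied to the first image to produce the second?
The transformation is: cropped to a noticeably smaller region and rescaled.

The visible shapes are larger and the field of view is narrower; shapes near the original edges may be partly or wholly outside the frame — a crop-and-rescale.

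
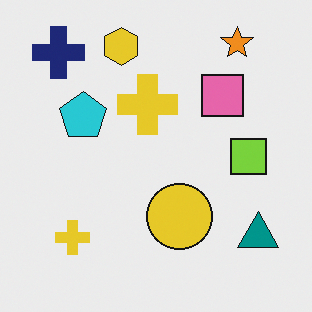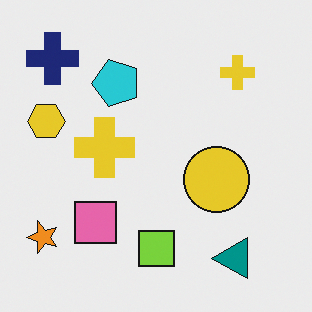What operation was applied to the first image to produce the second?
It was transposed (reflected across the top-left ↔ bottom-right diagonal).

Shapes have swapped their row and column positions — what was in the top-right is now in the bottom-left — a diagonal reflection.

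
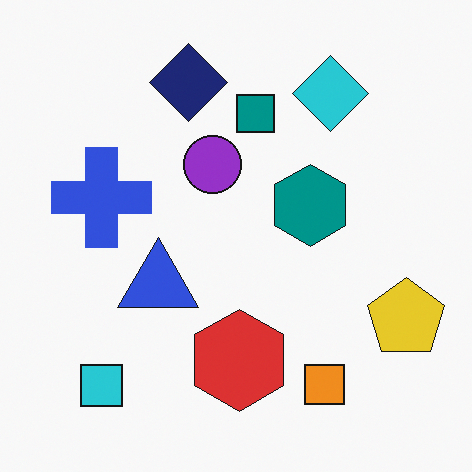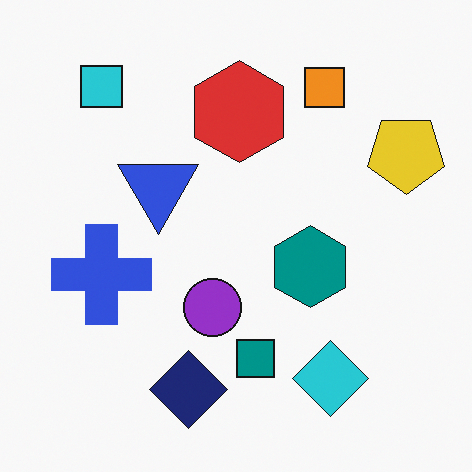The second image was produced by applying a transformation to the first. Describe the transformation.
It was flipped vertically (top ↔ bottom).

The navy diamond is in the top of the first image and the bottom of the second — shapes on opposite sides of the horizontal midline have swapped in a mirror flip.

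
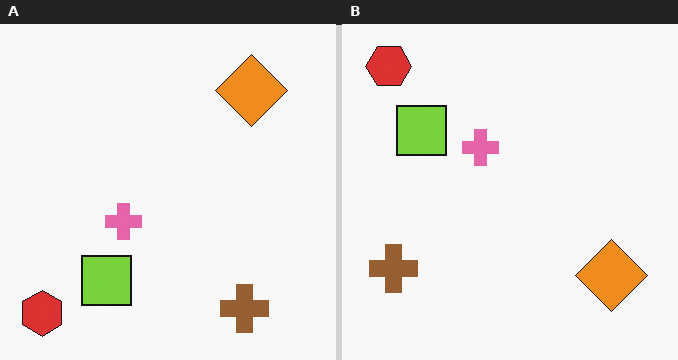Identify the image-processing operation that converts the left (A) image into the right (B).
The image was rotated 90° clockwise.

The red hexagon sits in the bottom-left of the left (A) image and the top-left of the right (B) — consistent with a whole-image 90° clockwise rotation.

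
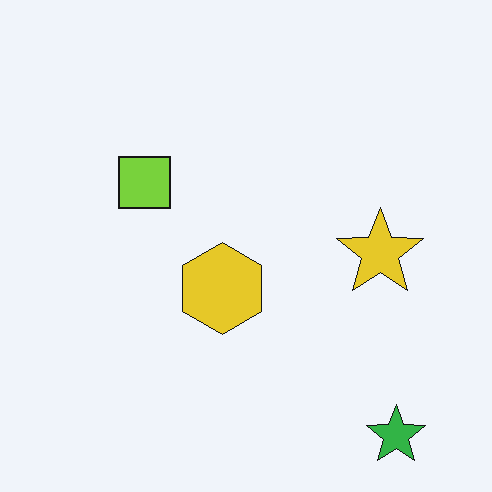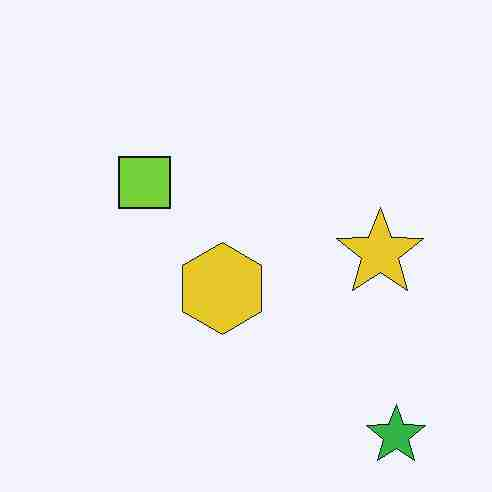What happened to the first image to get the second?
The second image is the first degraded with heavy JPEG compression.

Blocky 8×8 compression artifacts appear around shape edges and the flat background shows ringing — characteristic JPEG degradation.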